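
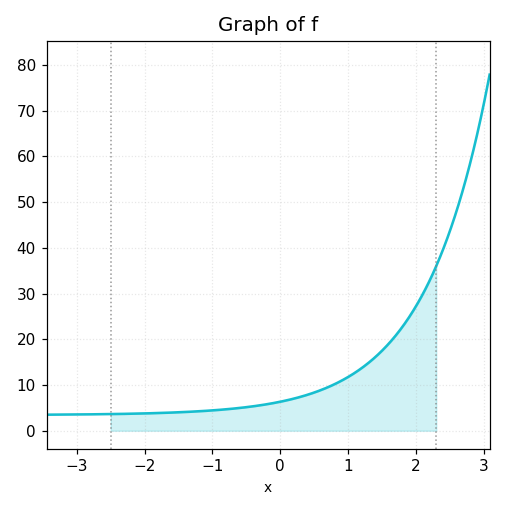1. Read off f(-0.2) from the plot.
5.79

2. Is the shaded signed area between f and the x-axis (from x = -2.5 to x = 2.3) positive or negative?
positive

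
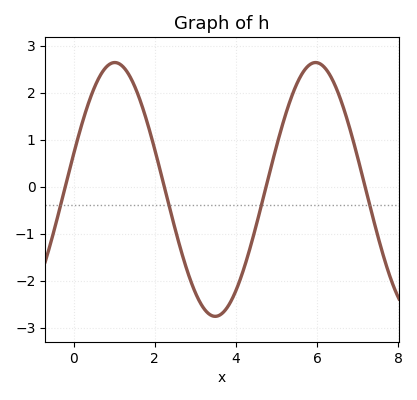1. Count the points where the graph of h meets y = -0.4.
4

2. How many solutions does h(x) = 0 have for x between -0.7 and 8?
4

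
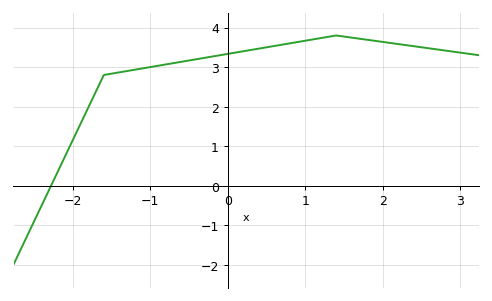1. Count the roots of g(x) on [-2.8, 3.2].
1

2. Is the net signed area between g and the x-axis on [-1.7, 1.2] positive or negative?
positive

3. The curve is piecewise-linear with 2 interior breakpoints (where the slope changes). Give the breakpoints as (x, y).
(-1.6, 2.8); (1.4, 3.8)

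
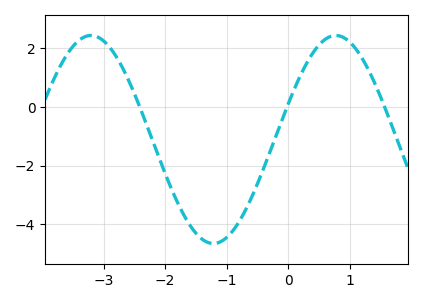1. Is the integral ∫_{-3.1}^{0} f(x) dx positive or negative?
negative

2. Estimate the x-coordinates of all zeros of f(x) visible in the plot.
-2.41, -0.021, 1.56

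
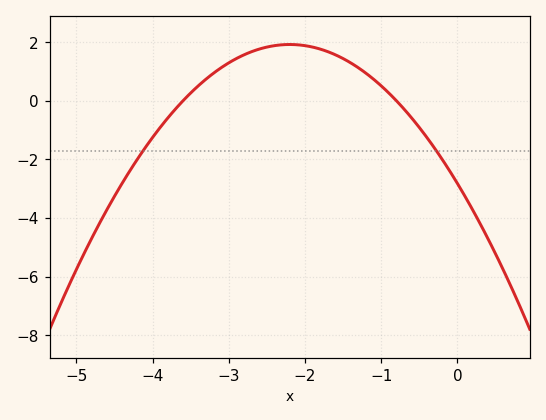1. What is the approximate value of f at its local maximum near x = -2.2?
1.92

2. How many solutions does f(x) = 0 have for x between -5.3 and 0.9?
2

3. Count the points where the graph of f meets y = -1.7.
2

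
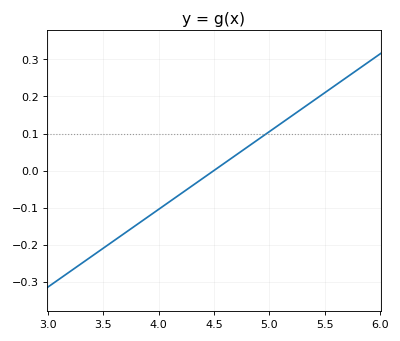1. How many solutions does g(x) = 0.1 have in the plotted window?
1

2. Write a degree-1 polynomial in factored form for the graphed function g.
y = 0.21(x - 4.5)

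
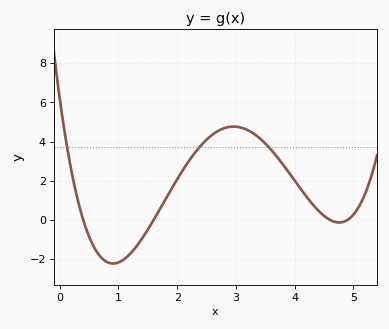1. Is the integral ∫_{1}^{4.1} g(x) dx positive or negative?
positive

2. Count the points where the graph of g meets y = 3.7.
3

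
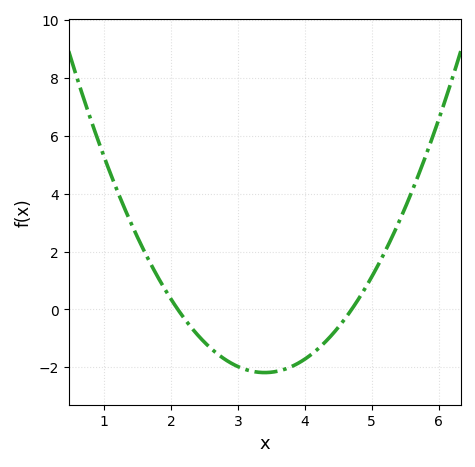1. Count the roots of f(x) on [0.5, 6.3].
2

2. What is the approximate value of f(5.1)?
1.55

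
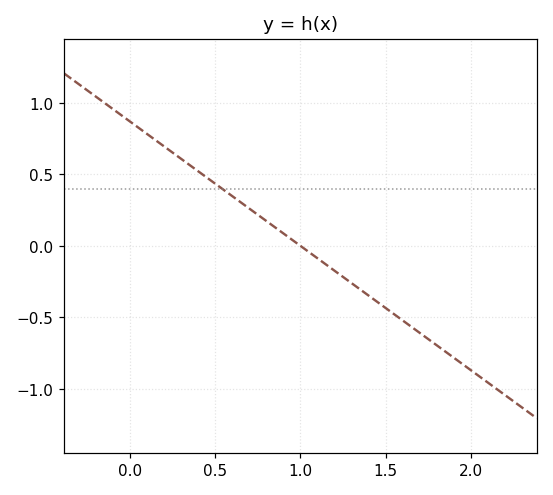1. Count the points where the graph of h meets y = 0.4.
1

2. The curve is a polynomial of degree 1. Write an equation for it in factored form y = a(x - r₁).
y = -0.87(x - 1)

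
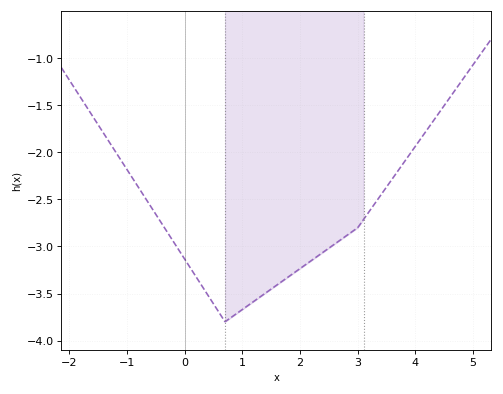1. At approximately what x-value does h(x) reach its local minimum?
0.7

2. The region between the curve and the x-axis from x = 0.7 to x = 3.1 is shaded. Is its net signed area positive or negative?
negative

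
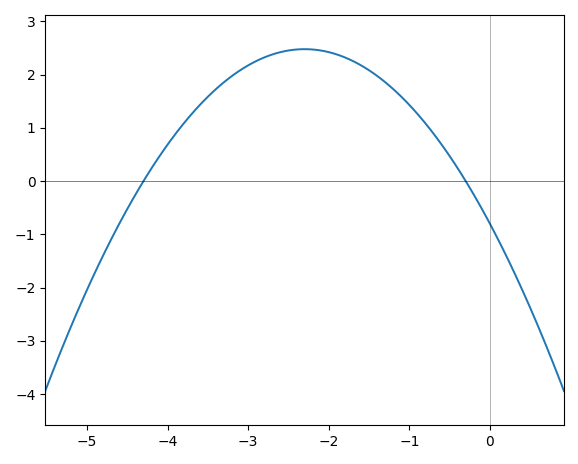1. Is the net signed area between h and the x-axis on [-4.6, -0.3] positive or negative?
positive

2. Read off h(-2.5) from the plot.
2.46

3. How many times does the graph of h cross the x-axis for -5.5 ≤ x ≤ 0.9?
2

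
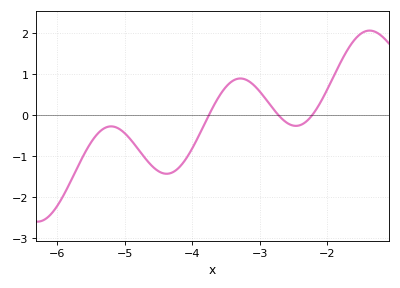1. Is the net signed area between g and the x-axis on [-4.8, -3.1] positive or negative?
negative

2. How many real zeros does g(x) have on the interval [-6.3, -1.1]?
3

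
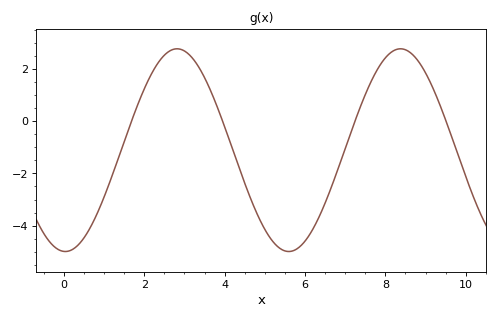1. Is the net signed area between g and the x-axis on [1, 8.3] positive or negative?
negative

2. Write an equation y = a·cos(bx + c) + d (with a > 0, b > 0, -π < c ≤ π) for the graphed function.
y = 3.88cos(1.1x + 3.1) - 1.11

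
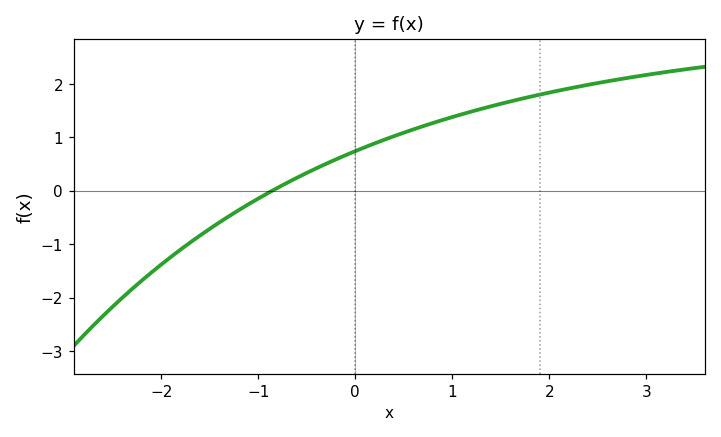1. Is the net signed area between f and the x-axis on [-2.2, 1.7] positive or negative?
positive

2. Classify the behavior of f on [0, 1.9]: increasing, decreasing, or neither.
increasing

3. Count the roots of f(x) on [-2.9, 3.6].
1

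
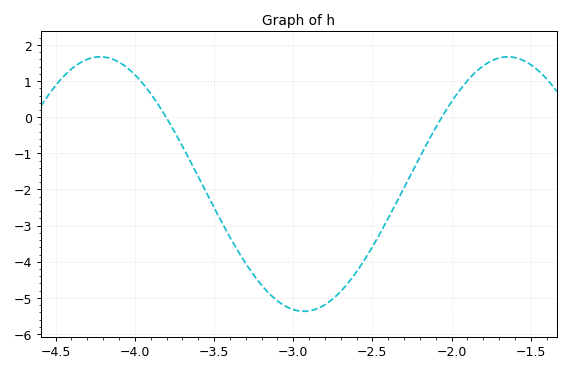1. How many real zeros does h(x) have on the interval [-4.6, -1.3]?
2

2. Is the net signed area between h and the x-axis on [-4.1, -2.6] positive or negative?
negative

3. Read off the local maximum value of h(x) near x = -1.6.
1.67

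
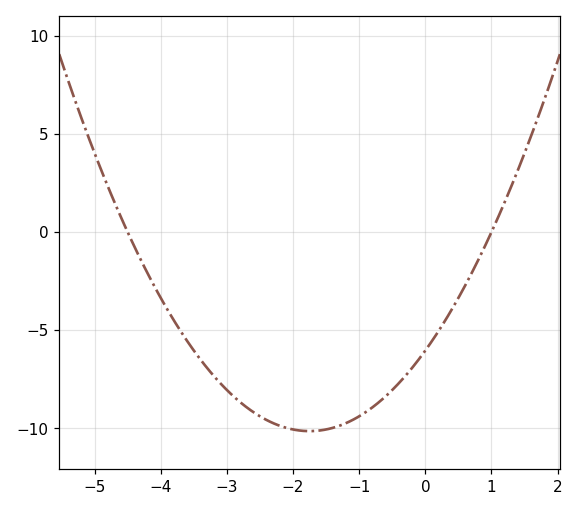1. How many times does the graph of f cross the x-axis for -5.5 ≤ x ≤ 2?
2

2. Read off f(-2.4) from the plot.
-9.5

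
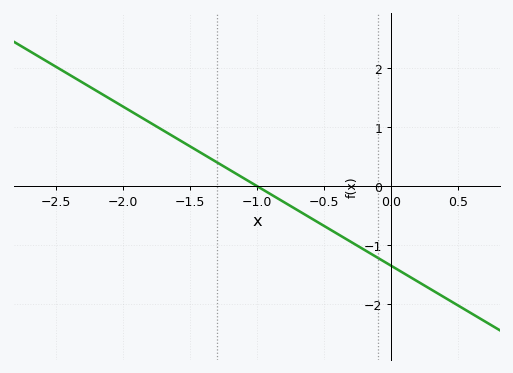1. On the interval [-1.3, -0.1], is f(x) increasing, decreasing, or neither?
decreasing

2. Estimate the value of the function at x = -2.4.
1.9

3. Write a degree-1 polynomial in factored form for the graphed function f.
y = -1.35(x + 1)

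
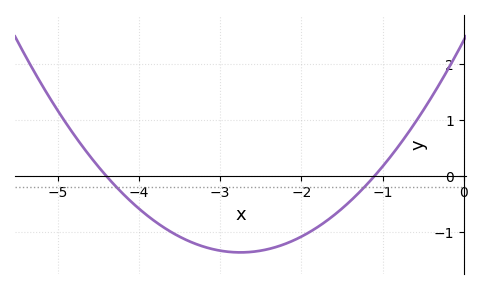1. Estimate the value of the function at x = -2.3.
-1.26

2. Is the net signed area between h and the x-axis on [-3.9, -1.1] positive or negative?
negative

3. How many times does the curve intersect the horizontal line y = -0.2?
2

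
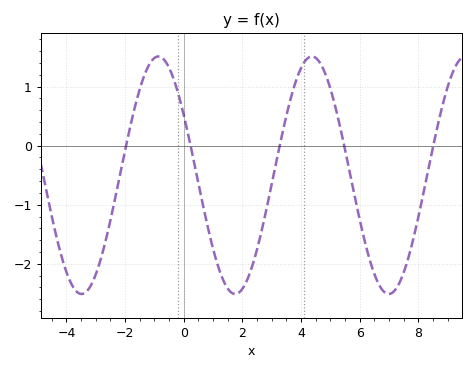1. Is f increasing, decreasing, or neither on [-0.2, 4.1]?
neither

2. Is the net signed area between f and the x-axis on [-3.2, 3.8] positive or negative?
negative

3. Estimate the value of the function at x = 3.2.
-0.162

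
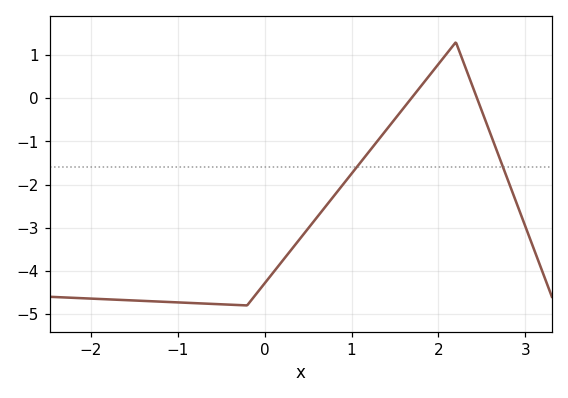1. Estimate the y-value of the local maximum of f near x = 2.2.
1.3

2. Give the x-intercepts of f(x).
1.7, 2.4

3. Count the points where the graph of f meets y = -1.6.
2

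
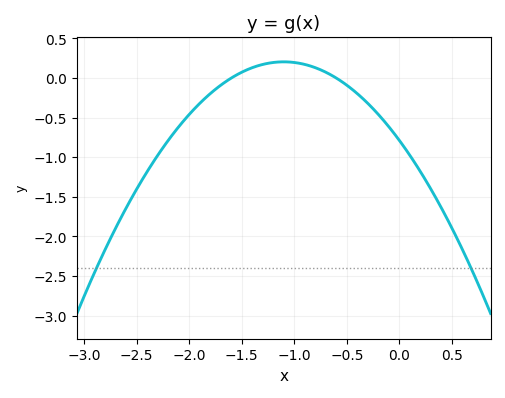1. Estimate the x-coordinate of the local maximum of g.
-1.1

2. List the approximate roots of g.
-1.6, -0.6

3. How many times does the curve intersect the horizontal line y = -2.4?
2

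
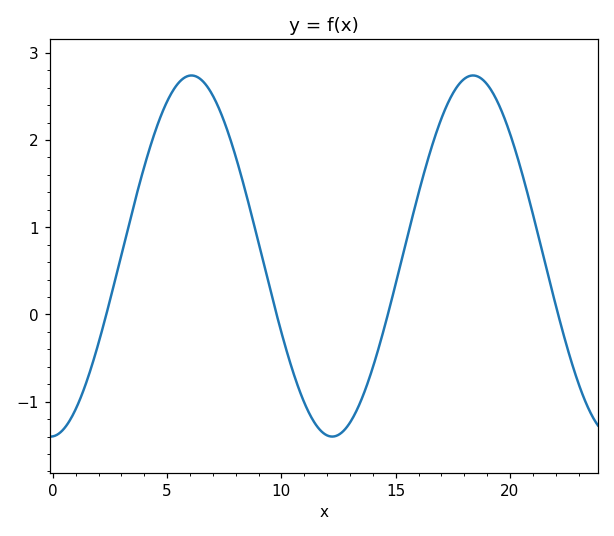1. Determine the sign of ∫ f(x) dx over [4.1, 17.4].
positive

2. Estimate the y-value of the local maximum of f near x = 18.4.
2.7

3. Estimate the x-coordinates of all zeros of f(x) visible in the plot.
2.5, 10, 14.5, 22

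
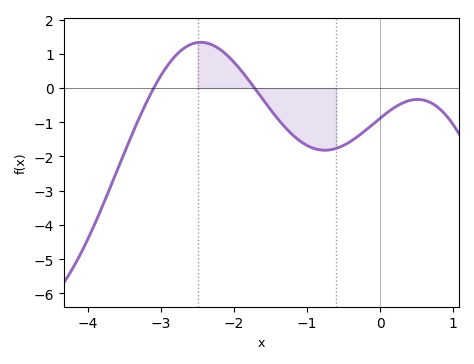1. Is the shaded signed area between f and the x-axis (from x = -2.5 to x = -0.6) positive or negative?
negative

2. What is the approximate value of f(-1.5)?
-0.6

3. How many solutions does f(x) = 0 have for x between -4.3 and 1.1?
2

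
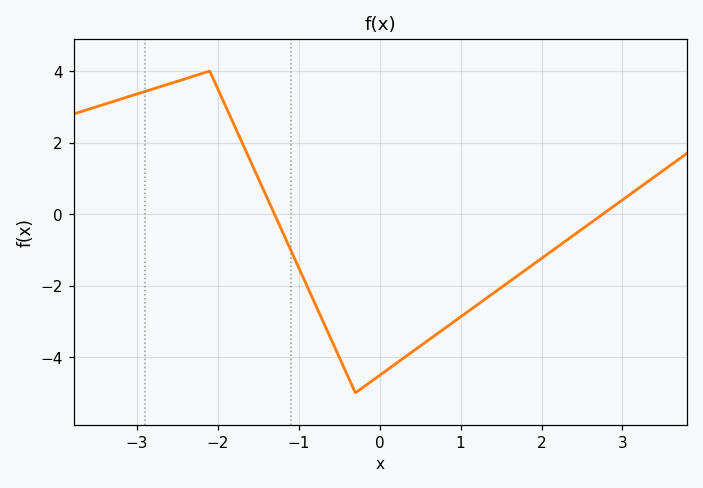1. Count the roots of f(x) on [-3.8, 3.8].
2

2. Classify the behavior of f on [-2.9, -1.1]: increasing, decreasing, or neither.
neither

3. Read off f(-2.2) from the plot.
4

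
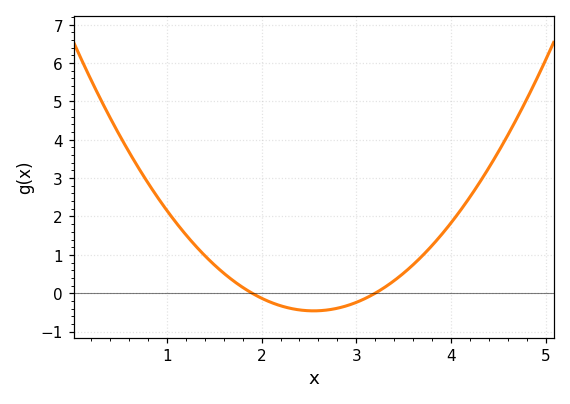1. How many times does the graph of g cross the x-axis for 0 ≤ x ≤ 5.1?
2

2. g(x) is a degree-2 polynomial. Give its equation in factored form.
y = 1.09(x - 1.9)(x - 3.2)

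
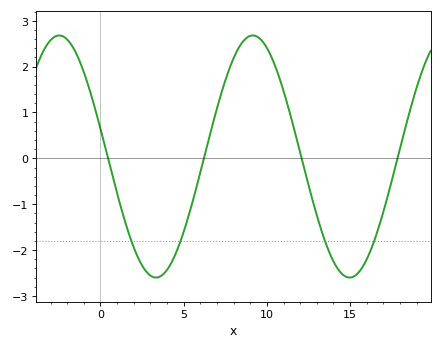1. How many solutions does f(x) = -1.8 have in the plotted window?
4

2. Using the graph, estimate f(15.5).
-2.49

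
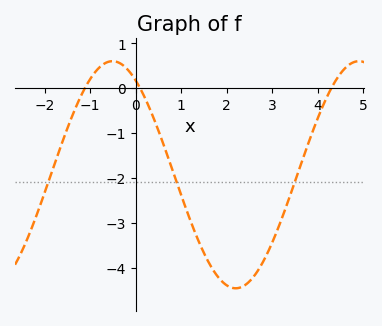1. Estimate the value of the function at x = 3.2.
-2.9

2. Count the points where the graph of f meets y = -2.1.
3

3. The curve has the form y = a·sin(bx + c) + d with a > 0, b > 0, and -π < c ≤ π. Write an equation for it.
y = 2.53sin(1.2x + 2.2) - 1.93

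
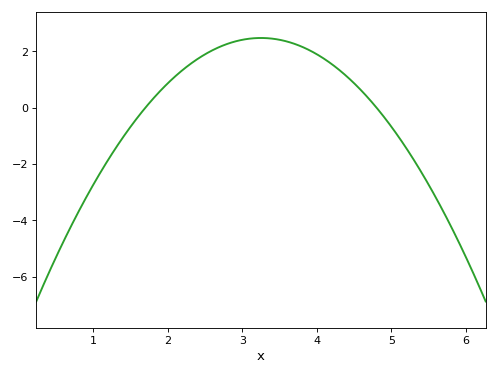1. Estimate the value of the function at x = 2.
0.8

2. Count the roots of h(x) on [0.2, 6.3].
2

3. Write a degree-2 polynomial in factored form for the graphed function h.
y = -1.03(x - 1.7)(x - 4.8)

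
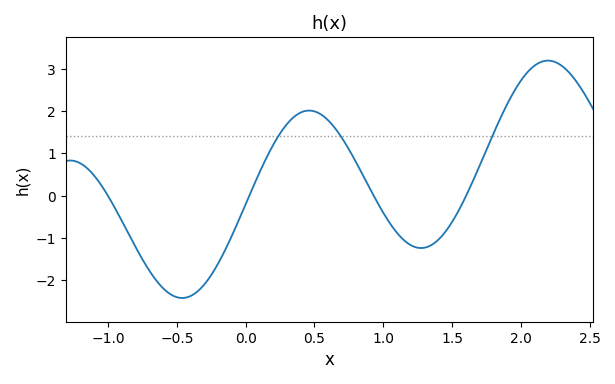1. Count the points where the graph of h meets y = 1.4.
3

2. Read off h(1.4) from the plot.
-1.04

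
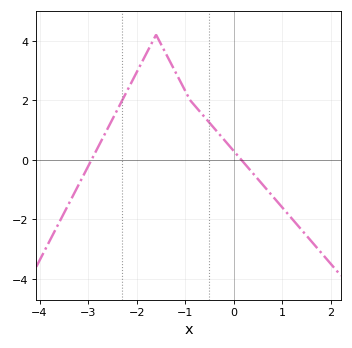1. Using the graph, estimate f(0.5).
-0.6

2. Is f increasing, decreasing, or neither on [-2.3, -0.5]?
neither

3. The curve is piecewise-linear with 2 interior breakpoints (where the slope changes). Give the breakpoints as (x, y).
(-1.6, 4.2); (-0.9, 2)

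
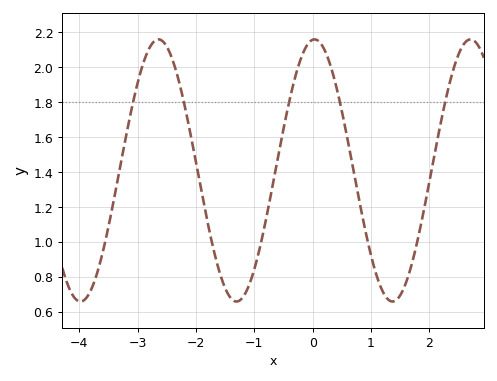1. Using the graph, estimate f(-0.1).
2.13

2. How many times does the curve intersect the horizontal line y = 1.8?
5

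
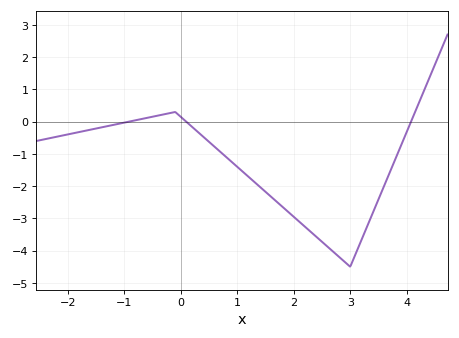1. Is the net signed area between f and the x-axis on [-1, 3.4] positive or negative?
negative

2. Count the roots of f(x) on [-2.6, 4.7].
3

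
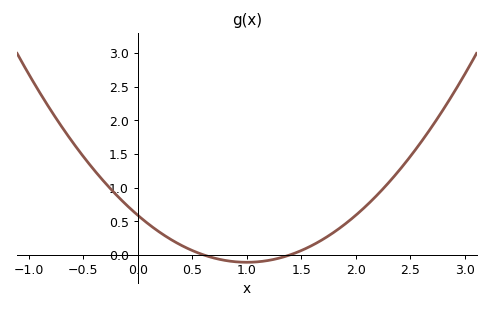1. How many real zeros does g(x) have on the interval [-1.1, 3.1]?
2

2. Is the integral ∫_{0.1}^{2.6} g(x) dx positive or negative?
positive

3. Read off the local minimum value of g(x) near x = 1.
-0.112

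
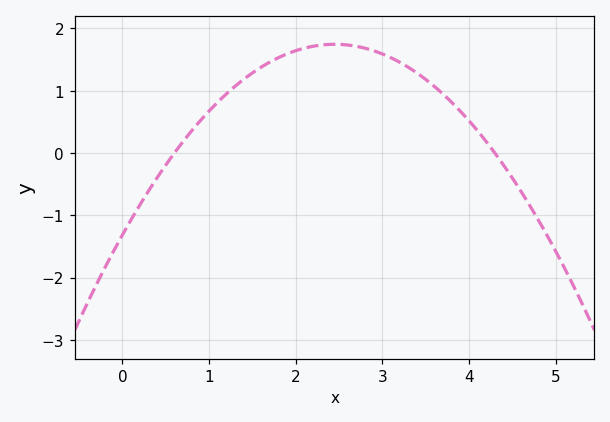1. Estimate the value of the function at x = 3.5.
1.18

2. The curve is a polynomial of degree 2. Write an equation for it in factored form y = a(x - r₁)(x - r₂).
y = -0.51(x - 0.6)(x - 4.3)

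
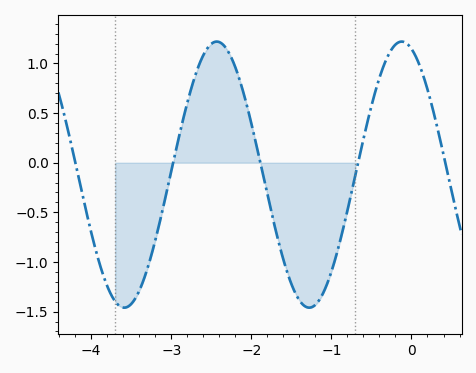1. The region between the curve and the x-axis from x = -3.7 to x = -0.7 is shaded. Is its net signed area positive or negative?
negative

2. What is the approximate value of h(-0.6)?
0.25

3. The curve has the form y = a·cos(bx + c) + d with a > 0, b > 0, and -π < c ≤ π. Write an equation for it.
y = 1.34cos(2.7x + 0.33) - 0.12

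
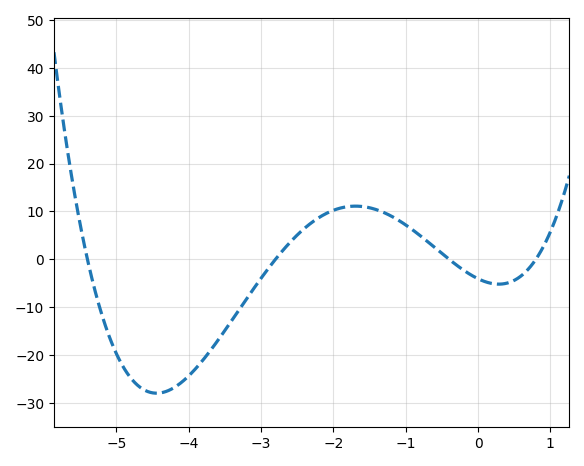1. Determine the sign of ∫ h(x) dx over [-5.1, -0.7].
negative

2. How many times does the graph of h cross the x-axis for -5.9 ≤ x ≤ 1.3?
4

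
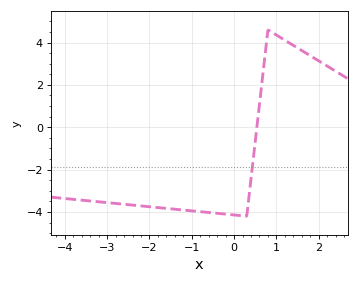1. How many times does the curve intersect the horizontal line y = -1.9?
1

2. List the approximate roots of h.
0.539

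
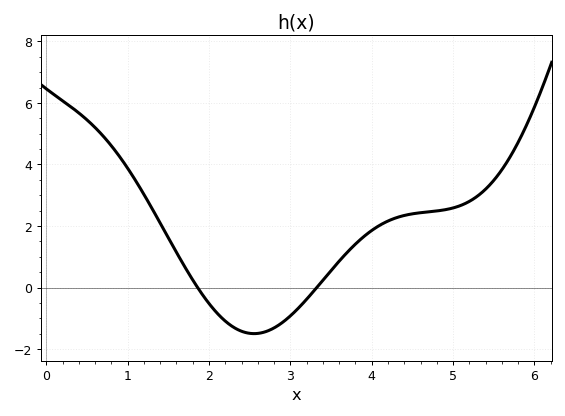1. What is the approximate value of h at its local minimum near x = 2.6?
-1.4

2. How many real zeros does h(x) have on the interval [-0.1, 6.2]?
2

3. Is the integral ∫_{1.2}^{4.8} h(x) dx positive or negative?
positive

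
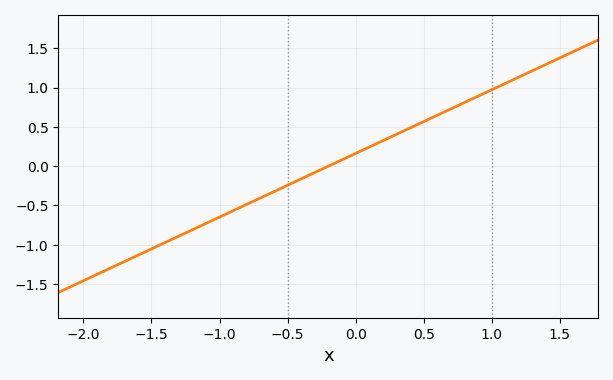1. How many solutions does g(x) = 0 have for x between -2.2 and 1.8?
1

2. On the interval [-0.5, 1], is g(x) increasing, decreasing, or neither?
increasing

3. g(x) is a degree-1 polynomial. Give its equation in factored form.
y = 0.81(x + 0.2)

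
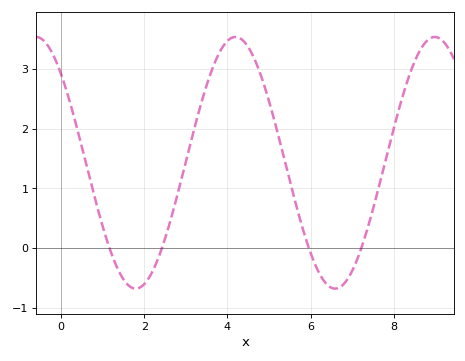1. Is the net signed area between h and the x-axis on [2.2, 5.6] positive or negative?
positive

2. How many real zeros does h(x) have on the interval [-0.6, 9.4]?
4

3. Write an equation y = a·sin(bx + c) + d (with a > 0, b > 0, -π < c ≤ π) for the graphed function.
y = 2.11sin(1.3x + 2.4) + 1.43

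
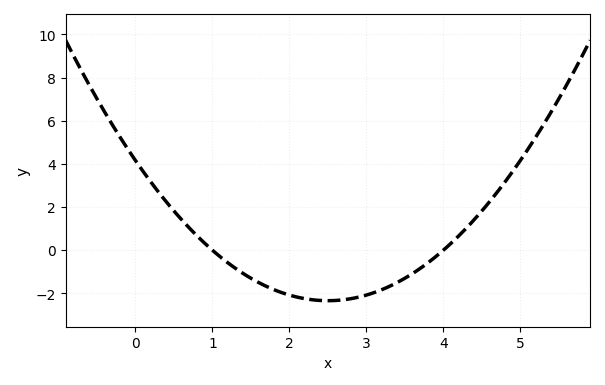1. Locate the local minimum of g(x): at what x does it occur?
2.5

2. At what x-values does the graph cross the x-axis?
1, 4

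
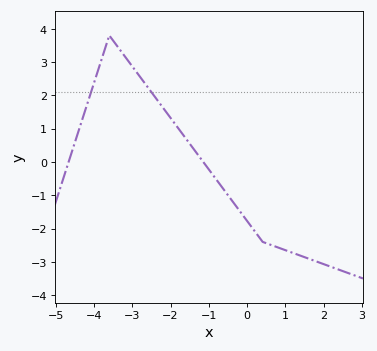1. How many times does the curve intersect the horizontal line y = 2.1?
2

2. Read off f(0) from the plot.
-1.78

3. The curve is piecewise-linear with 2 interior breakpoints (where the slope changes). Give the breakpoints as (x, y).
(-3.6, 3.8); (0.4, -2.4)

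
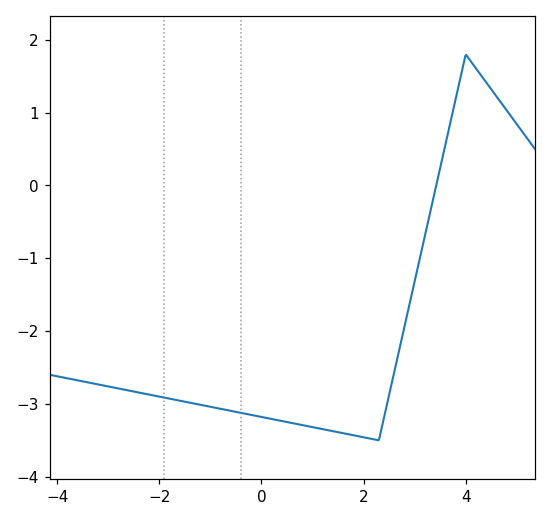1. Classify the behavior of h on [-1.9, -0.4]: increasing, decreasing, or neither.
decreasing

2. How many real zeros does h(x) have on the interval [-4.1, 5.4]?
1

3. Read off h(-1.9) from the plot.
-2.91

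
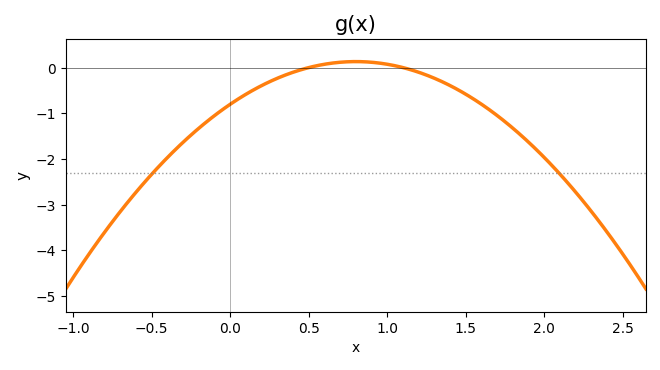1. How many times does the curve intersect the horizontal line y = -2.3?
2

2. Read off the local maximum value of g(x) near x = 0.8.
0.131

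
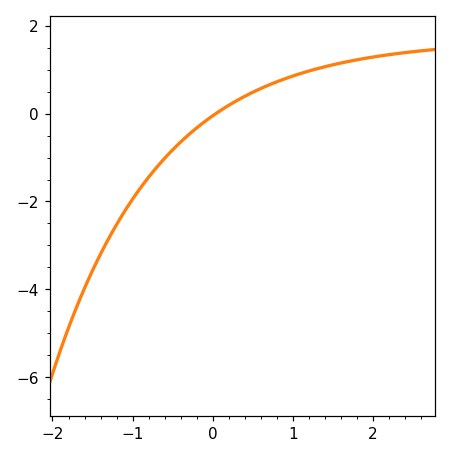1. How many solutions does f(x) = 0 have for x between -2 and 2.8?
1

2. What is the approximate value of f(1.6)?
1.2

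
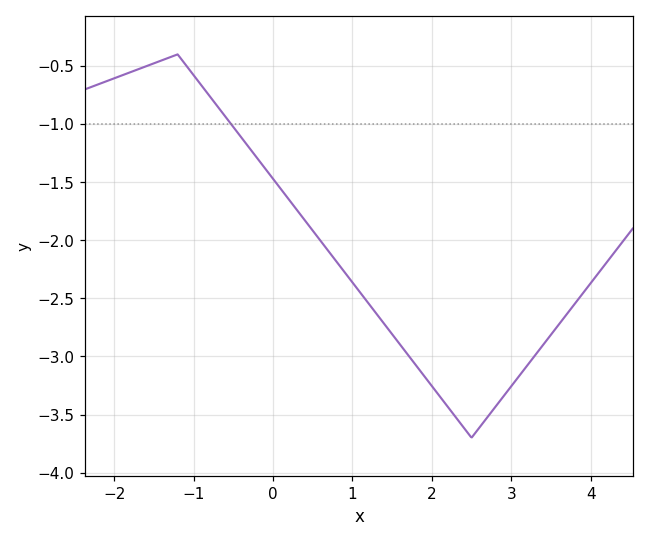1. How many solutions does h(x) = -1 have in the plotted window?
1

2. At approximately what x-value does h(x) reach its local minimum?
2.5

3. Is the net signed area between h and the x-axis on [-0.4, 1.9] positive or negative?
negative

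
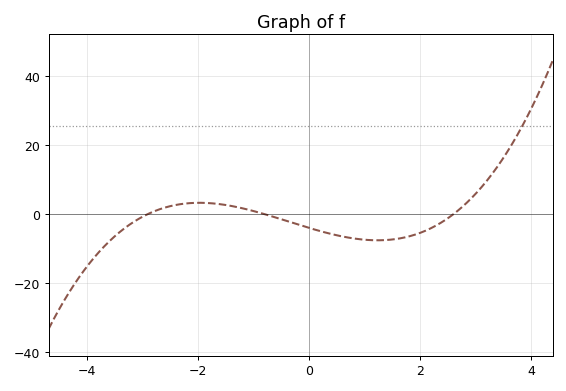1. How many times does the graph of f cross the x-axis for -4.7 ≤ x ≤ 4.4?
3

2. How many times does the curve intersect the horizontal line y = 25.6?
1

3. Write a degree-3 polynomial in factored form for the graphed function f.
y = 0.66(x + 2.9)(x + 0.8)(x - 2.6)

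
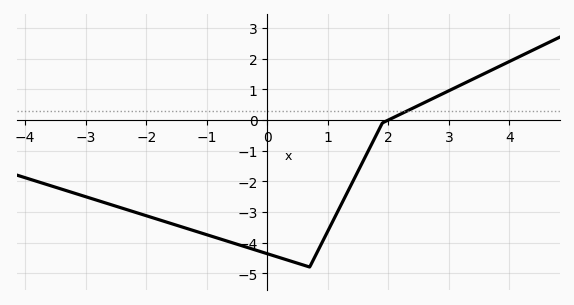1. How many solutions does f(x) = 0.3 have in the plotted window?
1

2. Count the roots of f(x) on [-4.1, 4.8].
1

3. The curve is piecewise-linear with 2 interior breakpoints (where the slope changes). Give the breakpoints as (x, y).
(0.7, -4.8); (1.9, -0.1)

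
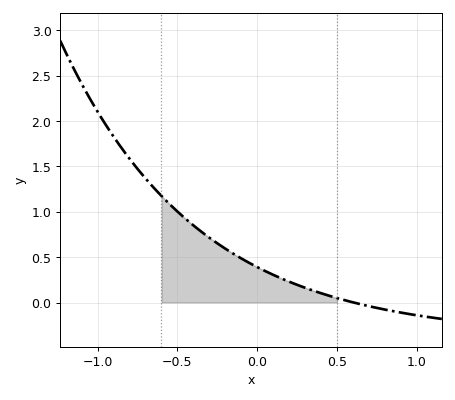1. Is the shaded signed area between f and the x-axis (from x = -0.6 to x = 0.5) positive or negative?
positive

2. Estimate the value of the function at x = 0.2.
0.229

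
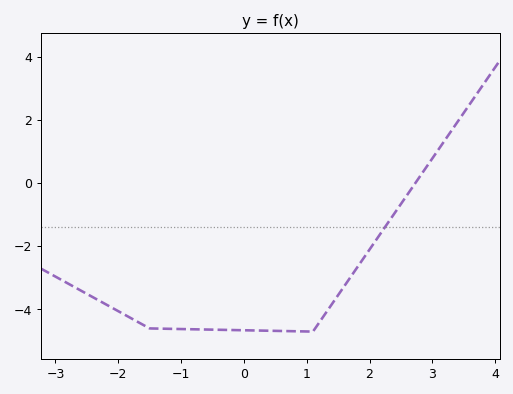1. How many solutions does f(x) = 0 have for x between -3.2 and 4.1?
1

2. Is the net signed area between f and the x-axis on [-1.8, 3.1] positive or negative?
negative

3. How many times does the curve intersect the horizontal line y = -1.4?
1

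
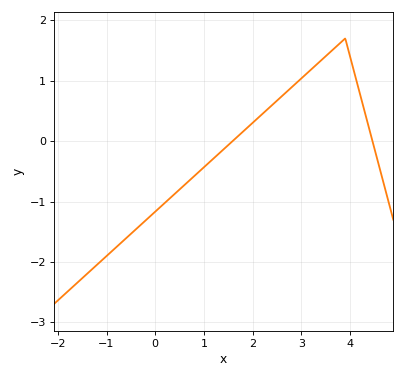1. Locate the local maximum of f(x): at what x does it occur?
3.9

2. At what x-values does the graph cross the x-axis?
1.59, 4.46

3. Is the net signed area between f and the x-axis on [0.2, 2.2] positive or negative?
negative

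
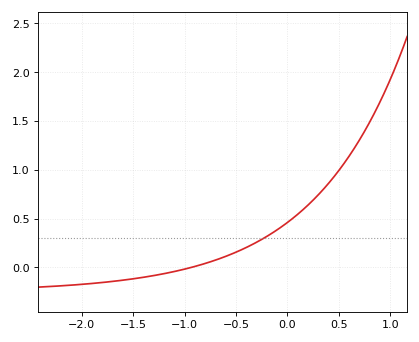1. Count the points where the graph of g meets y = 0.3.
1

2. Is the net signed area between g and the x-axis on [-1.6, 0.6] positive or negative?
positive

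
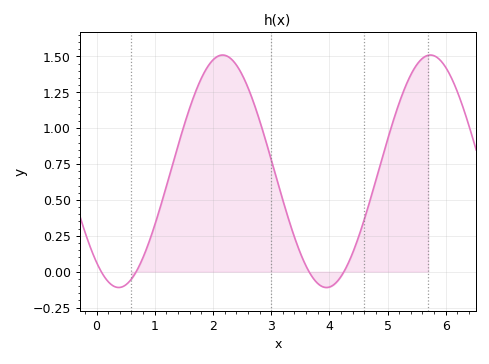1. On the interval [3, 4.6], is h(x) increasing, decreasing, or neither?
neither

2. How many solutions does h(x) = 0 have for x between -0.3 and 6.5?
4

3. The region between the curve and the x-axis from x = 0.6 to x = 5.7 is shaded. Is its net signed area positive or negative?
positive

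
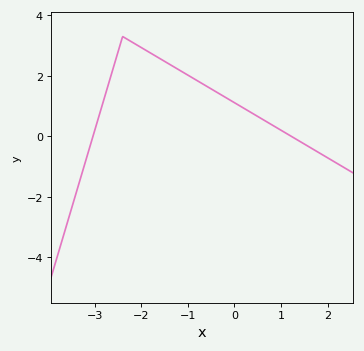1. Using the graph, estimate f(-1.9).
2.8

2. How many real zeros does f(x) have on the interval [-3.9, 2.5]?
2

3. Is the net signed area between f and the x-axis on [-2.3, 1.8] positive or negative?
positive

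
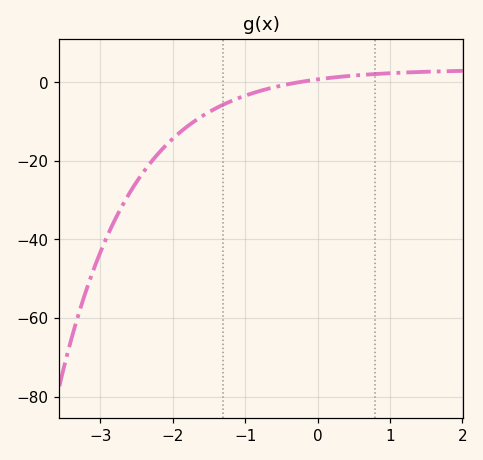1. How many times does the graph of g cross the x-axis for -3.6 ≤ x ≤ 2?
1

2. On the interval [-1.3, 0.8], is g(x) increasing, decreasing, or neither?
increasing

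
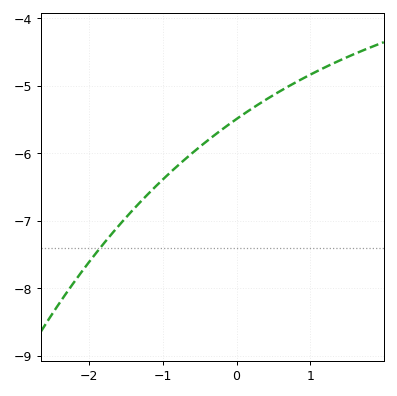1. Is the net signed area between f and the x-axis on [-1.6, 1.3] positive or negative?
negative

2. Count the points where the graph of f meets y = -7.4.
1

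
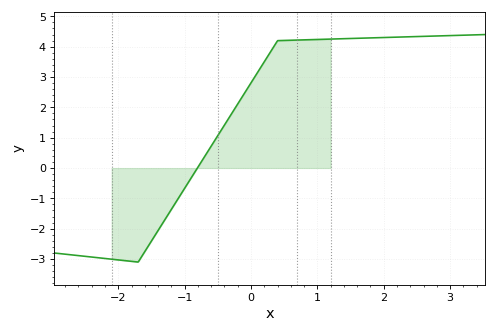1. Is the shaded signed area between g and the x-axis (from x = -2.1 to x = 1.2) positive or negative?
positive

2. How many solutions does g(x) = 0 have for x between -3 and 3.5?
1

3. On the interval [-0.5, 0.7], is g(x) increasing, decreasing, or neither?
increasing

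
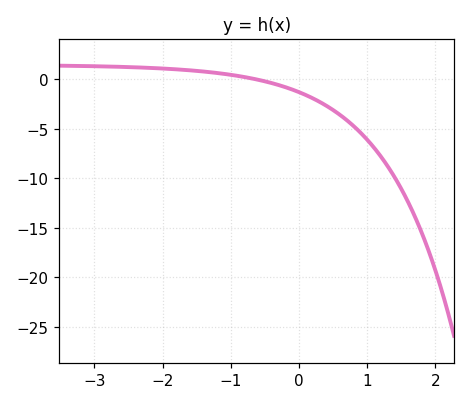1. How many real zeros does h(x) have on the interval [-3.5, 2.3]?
1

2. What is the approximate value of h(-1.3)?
0.71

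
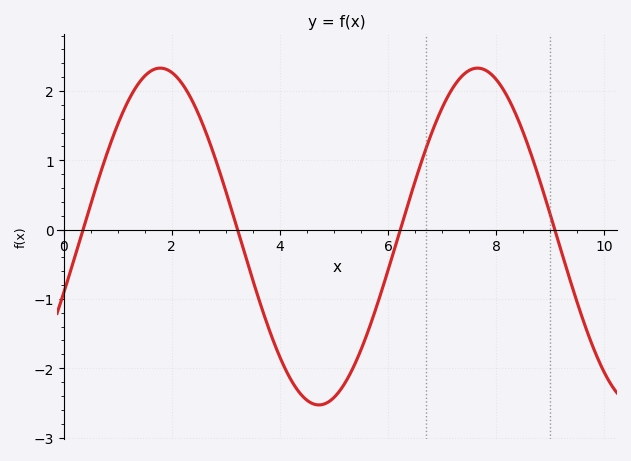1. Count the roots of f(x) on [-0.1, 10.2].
4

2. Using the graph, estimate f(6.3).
0.2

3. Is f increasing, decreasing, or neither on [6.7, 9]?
neither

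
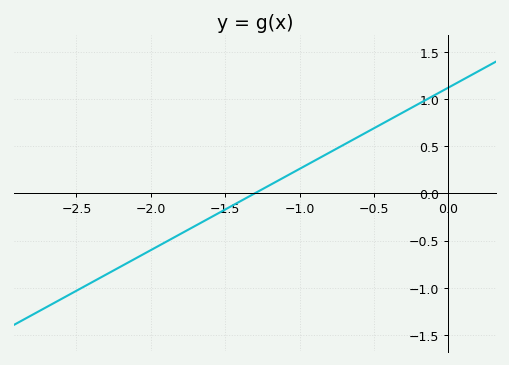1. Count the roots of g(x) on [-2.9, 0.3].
1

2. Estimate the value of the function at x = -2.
-0.6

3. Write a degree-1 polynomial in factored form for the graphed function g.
y = 0.86(x + 1.3)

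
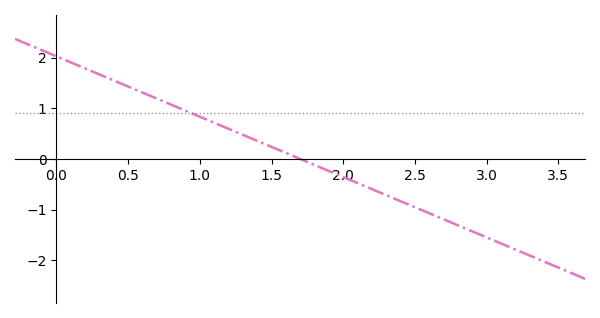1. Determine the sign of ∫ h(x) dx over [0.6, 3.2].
negative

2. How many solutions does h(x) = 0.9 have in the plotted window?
1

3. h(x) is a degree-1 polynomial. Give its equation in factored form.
y = -1.19(x - 1.7)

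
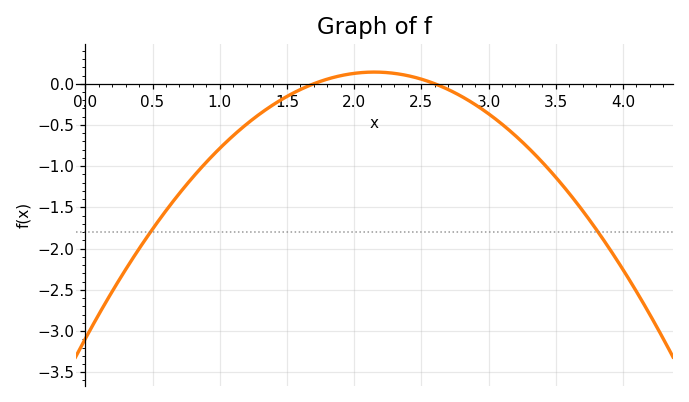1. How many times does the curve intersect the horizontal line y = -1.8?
2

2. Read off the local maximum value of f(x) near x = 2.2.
0.15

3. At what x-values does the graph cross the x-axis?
1.7, 2.6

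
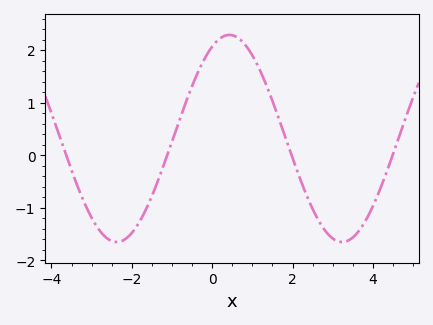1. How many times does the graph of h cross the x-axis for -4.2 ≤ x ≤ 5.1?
4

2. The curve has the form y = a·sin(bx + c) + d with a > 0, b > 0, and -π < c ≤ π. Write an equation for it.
y = 1.97sin(1.1x + 1.1) + 0.32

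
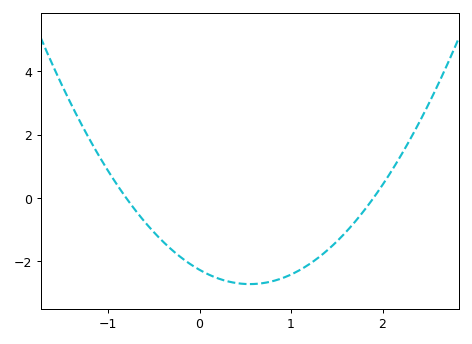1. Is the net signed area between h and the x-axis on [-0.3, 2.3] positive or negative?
negative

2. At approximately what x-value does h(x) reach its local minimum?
0.5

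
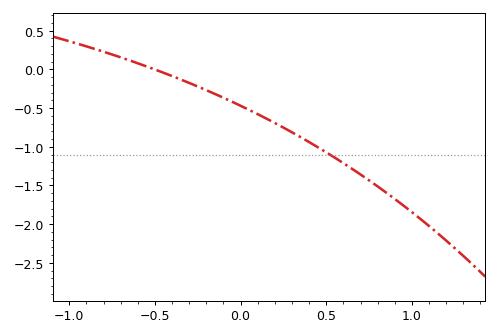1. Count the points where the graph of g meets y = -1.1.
1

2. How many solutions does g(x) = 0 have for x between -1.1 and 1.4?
1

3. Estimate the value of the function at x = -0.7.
0.15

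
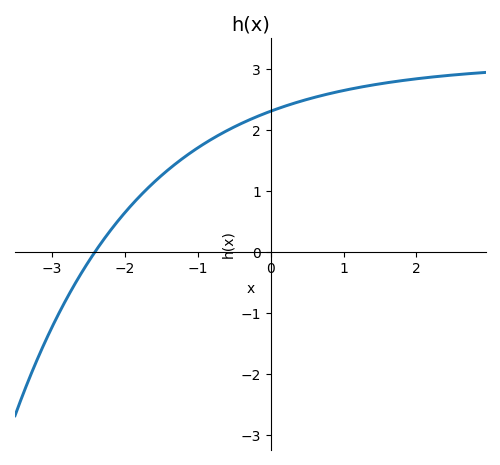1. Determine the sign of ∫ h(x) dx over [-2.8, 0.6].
positive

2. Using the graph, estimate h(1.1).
2.7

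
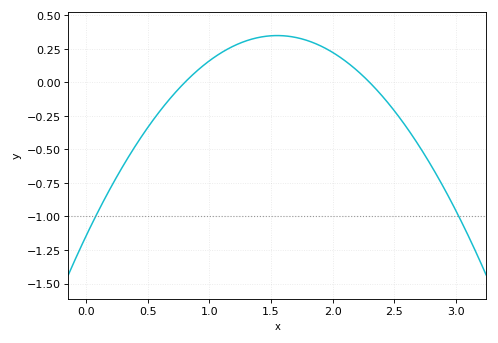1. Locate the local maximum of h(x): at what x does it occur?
1.55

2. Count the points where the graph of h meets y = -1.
2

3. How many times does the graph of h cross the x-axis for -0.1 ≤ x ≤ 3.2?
2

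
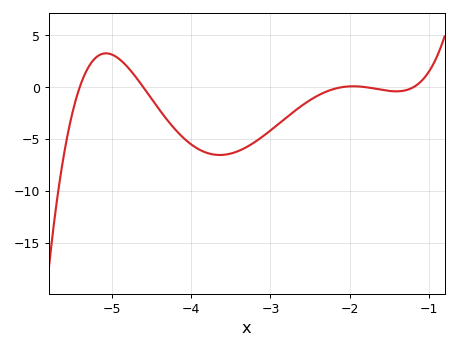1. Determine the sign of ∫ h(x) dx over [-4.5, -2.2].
negative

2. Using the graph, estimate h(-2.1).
0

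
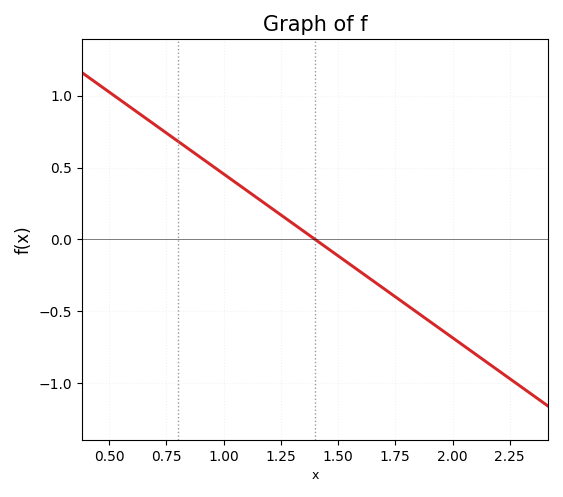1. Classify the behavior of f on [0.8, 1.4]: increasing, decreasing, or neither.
decreasing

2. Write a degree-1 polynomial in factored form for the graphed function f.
y = -1.14(x - 1.4)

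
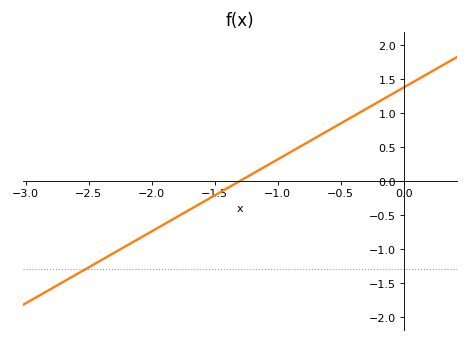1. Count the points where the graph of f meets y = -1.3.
1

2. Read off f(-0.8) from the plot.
0.55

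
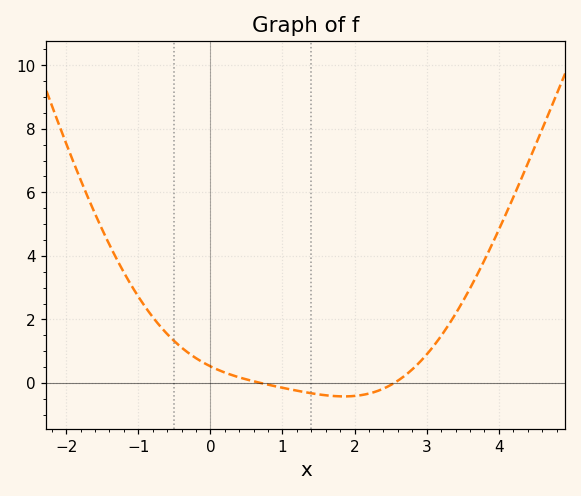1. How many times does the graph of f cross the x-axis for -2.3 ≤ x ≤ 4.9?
2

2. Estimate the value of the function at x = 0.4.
0.2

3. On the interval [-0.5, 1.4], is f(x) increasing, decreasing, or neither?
decreasing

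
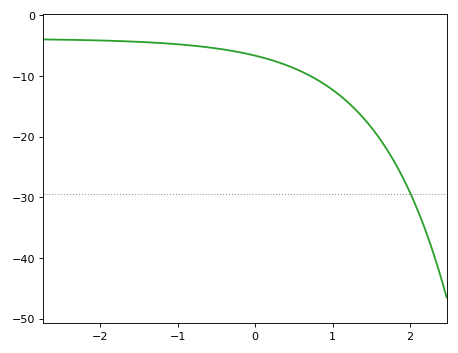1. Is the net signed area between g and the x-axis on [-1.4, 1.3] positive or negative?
negative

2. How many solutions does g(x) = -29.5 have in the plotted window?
1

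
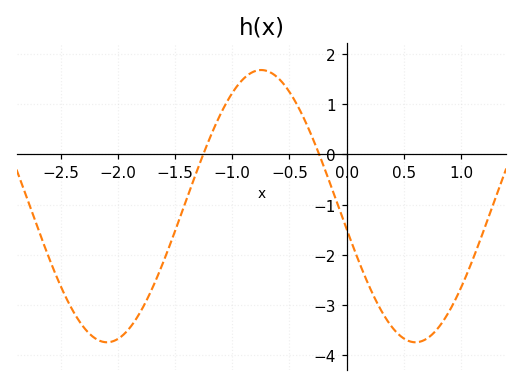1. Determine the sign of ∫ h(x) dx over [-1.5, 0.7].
negative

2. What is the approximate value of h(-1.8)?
-3.12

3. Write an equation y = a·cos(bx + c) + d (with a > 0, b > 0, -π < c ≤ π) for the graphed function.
y = 2.71cos(2.33x + 1.74) - 1.03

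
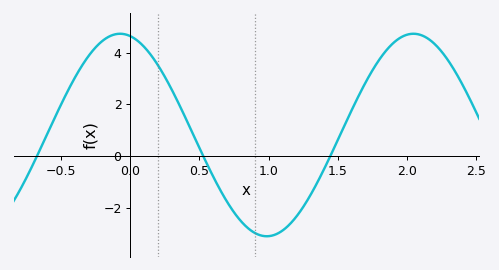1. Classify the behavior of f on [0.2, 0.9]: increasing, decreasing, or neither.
decreasing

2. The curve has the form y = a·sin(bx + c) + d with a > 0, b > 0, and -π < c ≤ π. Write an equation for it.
y = 3.91sin(3x + 1.8) + 0.82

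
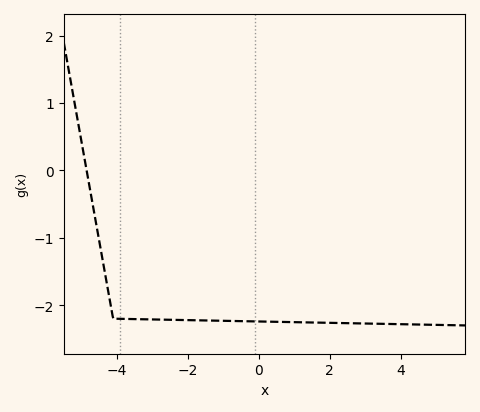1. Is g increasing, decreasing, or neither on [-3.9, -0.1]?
decreasing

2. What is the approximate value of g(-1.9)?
-2.2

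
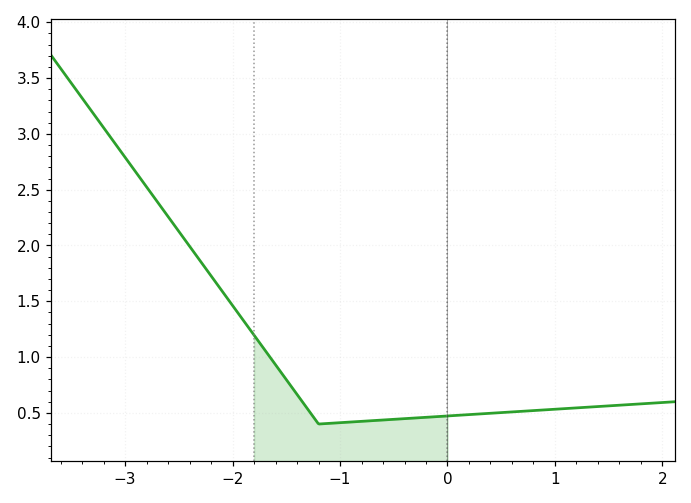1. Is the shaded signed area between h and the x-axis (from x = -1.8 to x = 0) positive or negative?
positive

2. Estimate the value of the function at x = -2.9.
2.65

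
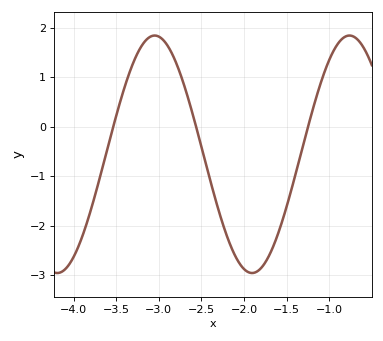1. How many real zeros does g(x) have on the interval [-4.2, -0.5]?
3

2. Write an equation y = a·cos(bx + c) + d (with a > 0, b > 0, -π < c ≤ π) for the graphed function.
y = 2.4cos(2.8x + 2.1) - 0.56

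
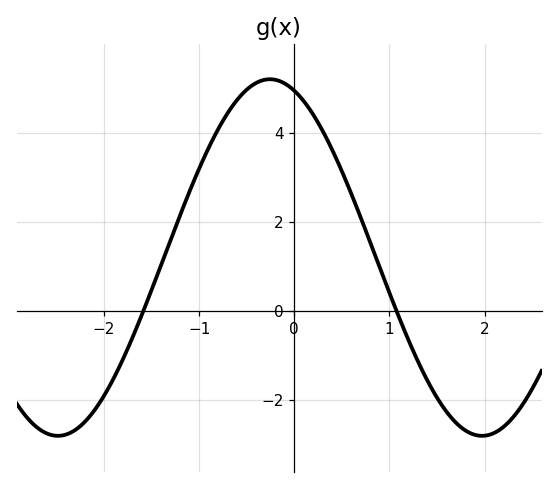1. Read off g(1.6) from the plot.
-2.26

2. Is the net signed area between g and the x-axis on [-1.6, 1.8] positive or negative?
positive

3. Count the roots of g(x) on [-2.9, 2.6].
2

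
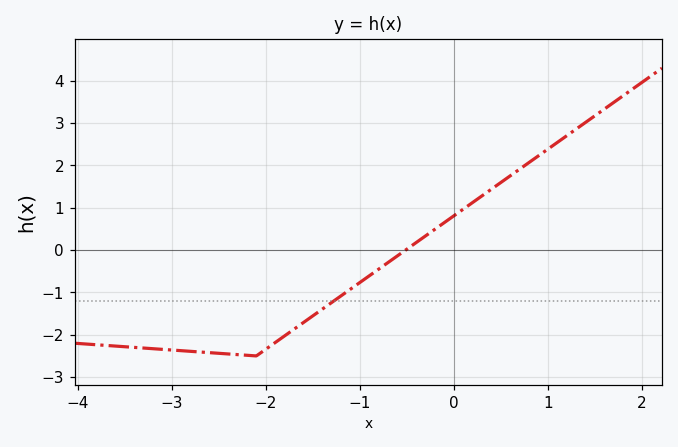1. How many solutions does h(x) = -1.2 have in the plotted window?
1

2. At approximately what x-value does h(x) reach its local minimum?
-2.1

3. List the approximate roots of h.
-0.5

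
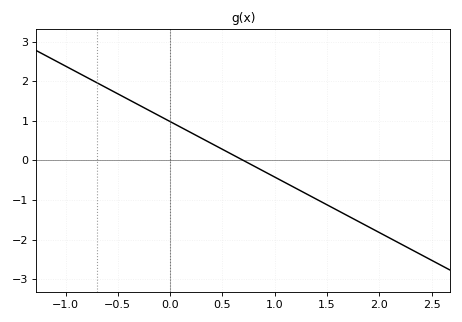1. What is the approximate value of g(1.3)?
-0.84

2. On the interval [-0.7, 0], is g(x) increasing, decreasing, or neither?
decreasing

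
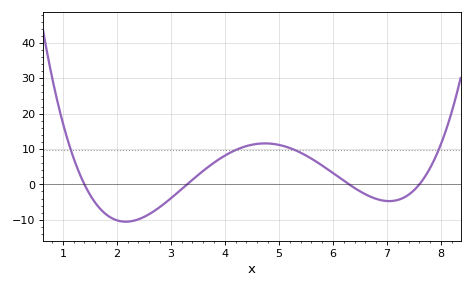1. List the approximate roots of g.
1.4, 3.4, 6.2, 7.6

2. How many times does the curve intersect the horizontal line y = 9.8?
4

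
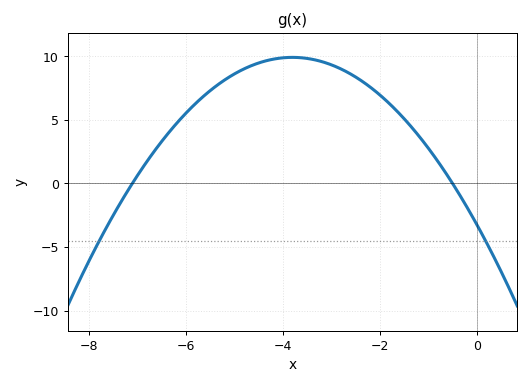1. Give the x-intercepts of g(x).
-7.1, -0.5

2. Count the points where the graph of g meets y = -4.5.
2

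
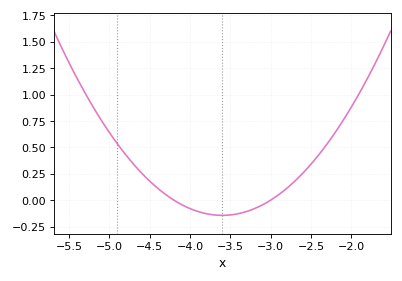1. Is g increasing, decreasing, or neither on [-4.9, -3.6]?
decreasing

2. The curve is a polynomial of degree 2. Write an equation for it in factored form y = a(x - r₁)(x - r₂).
y = 0.4(x + 4.2)(x + 3)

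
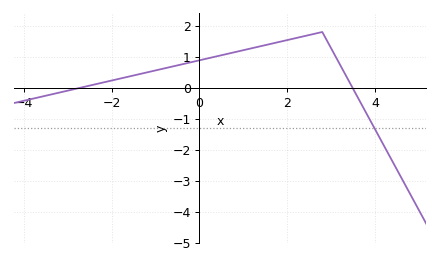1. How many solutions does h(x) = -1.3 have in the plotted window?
1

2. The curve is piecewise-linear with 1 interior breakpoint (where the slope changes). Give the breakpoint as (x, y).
(2.8, 1.8)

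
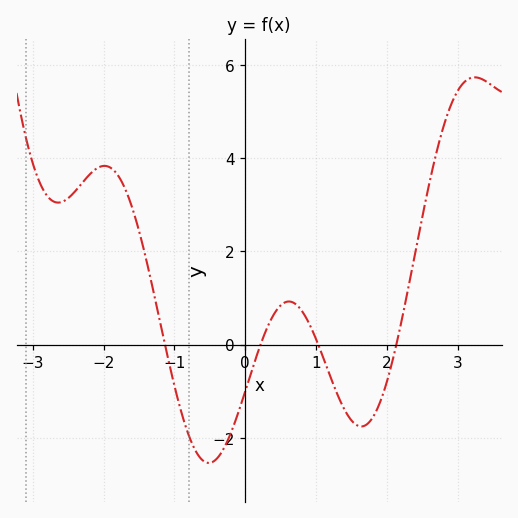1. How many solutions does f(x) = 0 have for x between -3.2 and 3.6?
4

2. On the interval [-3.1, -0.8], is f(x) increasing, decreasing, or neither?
neither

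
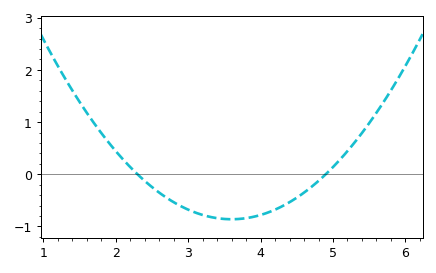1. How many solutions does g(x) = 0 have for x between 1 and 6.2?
2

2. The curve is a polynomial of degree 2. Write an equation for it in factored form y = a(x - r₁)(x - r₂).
y = 0.51(x - 2.3)(x - 4.9)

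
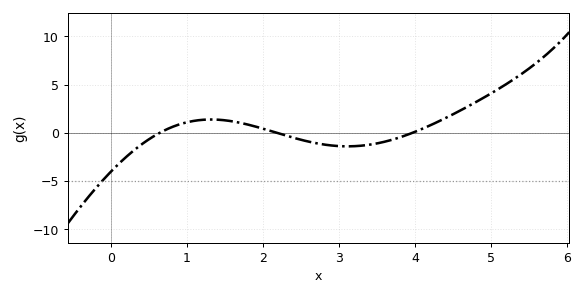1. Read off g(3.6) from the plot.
-1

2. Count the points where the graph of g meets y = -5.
1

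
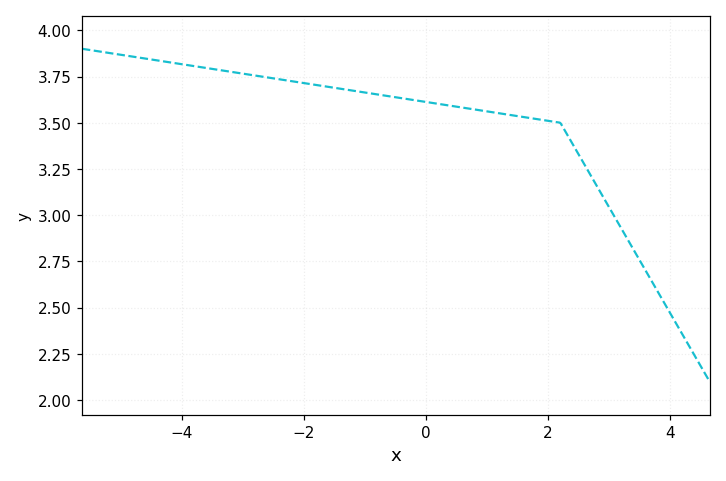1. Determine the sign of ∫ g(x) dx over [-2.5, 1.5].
positive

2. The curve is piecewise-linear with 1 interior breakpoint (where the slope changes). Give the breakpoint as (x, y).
(2.2, 3.5)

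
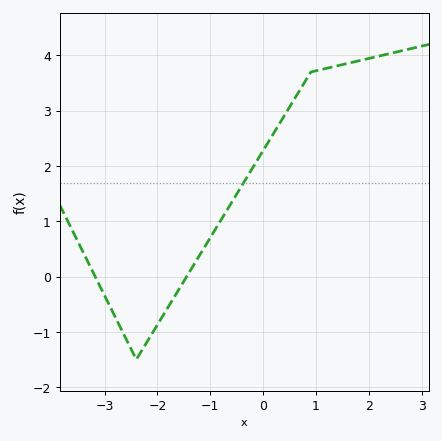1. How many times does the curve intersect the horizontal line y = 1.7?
1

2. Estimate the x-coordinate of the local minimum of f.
-2.4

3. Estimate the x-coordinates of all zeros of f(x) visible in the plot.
-3.2, -1.4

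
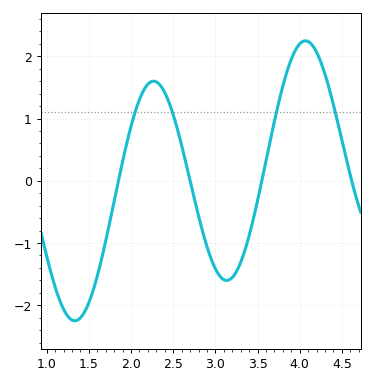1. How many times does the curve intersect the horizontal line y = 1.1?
4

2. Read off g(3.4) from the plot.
-0.882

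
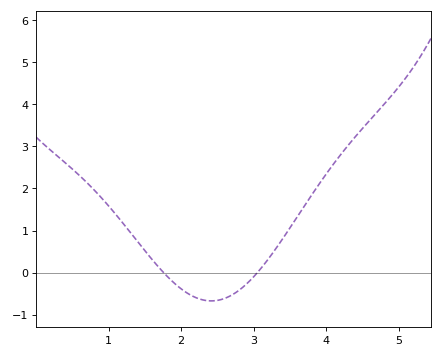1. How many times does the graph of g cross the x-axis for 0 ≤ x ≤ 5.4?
2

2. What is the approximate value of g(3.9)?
2.1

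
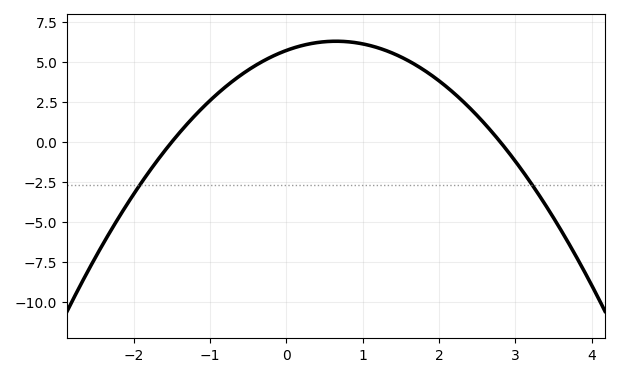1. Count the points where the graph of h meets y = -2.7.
2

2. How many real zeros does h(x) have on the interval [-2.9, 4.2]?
2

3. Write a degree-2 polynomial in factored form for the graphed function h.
y = -1.36(x + 1.5)(x - 2.8)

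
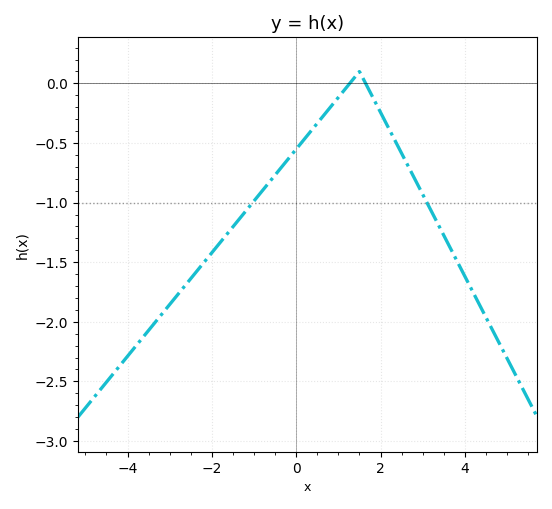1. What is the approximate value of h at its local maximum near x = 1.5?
0.1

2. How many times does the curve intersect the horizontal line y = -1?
2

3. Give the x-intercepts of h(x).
1.2, 1.6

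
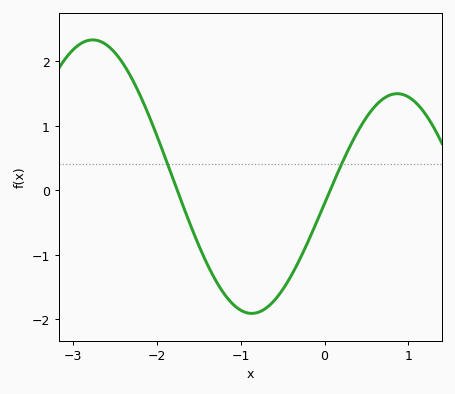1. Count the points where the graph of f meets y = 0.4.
2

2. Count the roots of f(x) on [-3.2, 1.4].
2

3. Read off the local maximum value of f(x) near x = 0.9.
1.5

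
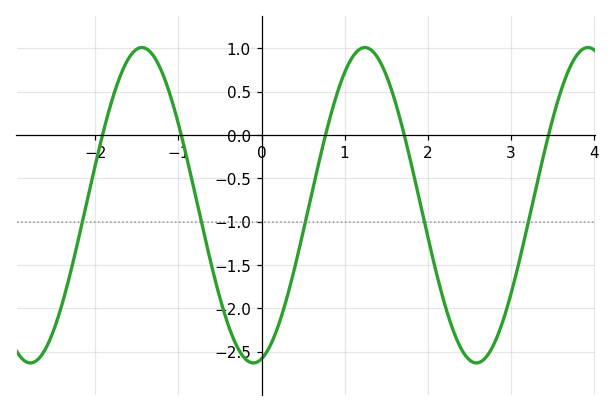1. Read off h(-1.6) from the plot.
0.885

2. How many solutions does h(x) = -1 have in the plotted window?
5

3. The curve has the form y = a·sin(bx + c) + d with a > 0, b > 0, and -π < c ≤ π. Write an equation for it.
y = 1.82sin(2.34x - 1.34) - 0.81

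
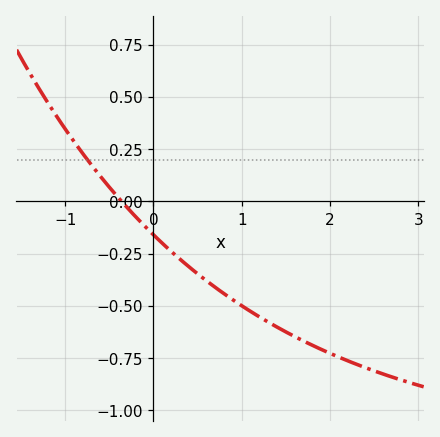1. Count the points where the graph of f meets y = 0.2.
1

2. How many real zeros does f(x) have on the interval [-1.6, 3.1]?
1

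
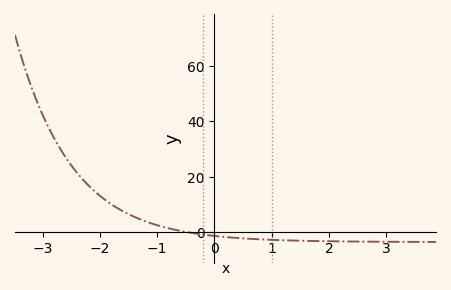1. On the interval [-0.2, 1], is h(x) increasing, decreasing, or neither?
decreasing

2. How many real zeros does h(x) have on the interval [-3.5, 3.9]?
1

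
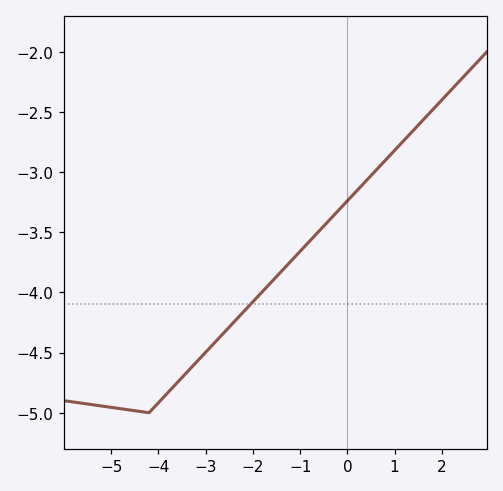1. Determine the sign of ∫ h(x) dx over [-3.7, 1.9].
negative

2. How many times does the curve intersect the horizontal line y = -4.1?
1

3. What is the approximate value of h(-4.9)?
-4.96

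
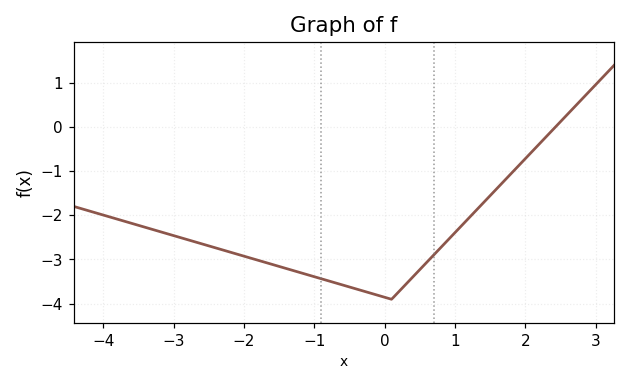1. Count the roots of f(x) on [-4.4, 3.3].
1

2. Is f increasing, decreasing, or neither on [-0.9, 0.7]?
neither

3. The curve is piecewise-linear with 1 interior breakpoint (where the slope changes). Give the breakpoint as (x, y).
(0.1, -3.9)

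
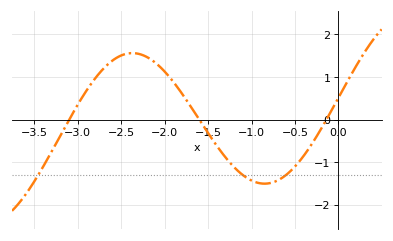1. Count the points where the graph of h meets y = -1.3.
3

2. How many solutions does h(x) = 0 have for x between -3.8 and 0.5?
3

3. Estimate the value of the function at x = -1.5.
-0.32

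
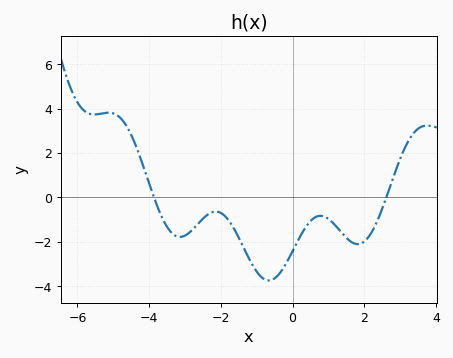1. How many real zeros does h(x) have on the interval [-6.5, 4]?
2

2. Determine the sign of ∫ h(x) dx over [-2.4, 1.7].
negative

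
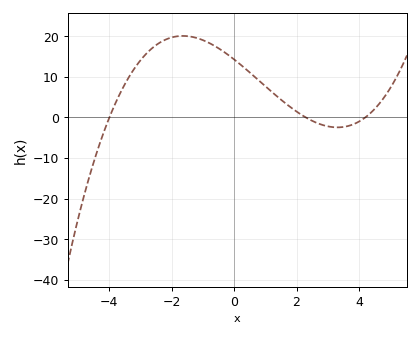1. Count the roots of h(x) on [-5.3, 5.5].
3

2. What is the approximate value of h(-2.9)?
15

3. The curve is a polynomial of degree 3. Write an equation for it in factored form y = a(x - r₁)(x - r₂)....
y = 0.37(x + 4)(x - 2.3)(x - 4.2)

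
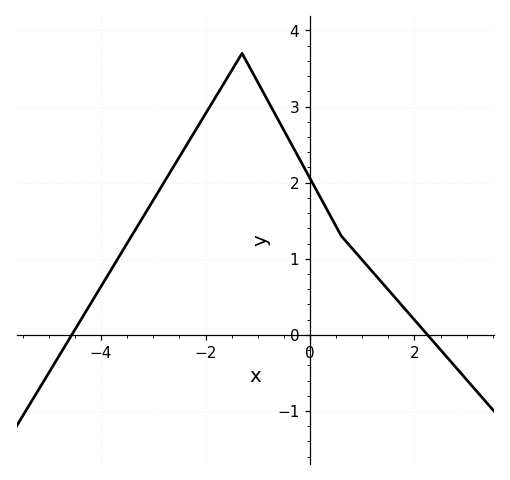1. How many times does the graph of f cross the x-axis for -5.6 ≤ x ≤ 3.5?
2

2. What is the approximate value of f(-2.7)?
2.11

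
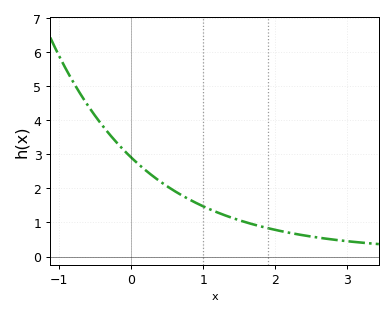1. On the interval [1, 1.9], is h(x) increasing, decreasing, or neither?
decreasing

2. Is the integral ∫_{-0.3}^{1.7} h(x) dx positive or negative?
positive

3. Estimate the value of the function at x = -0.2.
3.3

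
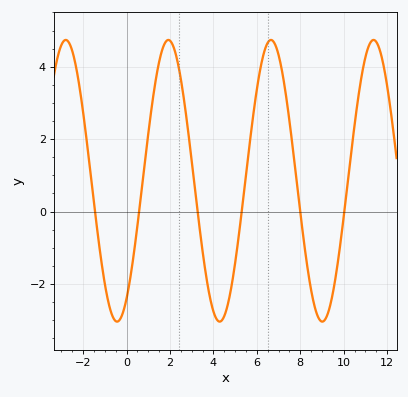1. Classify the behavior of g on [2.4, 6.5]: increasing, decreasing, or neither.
neither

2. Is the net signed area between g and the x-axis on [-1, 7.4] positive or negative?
positive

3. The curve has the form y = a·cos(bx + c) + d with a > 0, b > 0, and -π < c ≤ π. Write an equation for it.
y = 3.89cos(1.33x - 2.56) + 0.85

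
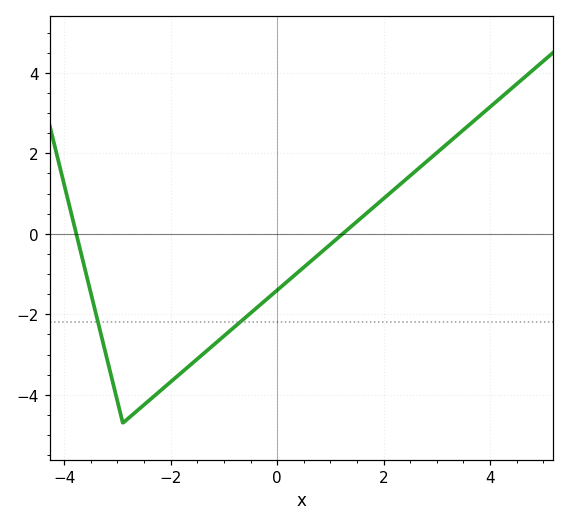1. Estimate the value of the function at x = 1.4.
0.2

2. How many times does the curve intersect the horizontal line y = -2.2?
2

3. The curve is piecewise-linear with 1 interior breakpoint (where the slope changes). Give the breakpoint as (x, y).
(-2.9, -4.7)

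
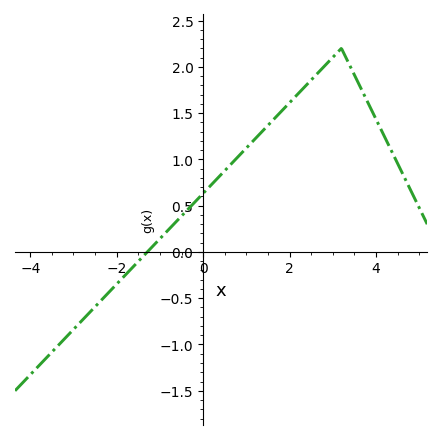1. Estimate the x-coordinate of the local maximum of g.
3.2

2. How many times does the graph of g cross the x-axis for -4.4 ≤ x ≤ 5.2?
1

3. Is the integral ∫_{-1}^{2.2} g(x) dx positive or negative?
positive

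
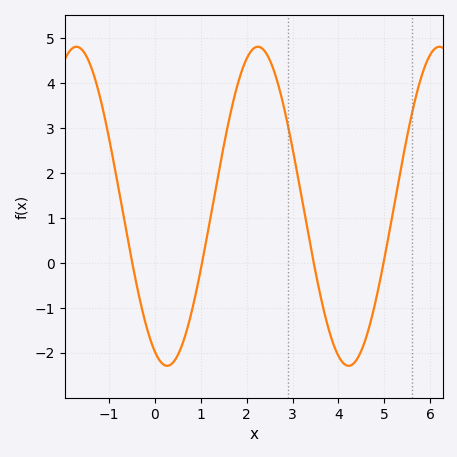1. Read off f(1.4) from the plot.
2.1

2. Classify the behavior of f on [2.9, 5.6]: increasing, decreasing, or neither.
neither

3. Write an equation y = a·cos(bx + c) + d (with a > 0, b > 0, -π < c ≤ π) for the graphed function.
y = 3.55cos(1.6x + 2.7) + 1.26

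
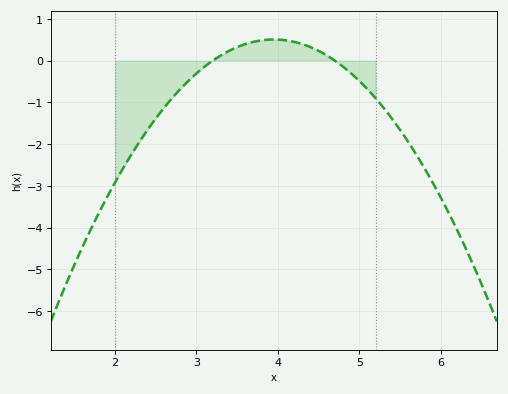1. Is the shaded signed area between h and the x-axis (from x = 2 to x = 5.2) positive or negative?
negative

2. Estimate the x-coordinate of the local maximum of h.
3.95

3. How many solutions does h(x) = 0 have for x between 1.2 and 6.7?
2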